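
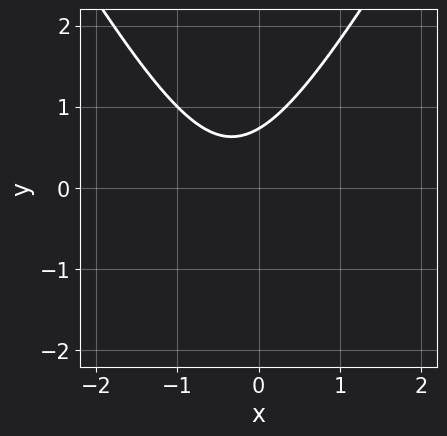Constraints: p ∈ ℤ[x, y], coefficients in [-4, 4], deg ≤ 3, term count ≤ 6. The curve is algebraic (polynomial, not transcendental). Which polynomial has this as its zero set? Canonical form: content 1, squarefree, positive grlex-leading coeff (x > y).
3*x^2 - y^2 + 2*x - 2*y + 2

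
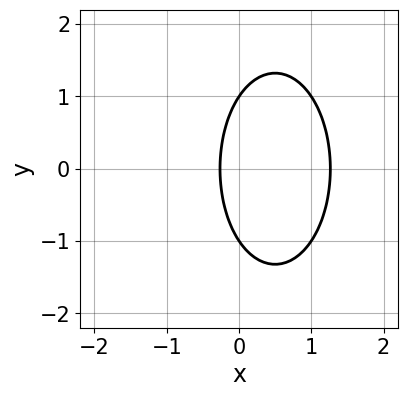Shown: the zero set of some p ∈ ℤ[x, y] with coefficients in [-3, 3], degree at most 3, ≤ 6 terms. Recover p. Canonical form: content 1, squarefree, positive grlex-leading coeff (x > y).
First, deg p = 2. A generic line meets the curve in up to 2 points.
Then, symmetries: it's symmetric under y → −y, forcing even powers of y.
Then, checking where it meets the axes: among the integer gridlines, it crosses the y-axis at y ∈ {-1, 1}.
Finally, solving for integer coefficients yields p as stated.

3*x^2 + y^2 - 3*x - 1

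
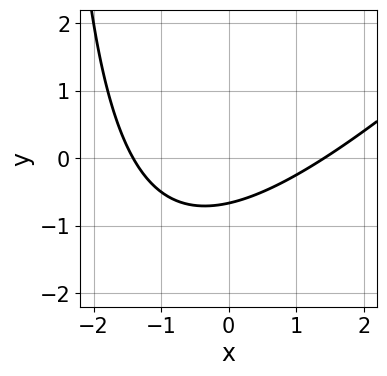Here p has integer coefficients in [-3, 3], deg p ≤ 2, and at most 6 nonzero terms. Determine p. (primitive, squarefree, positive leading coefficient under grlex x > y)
(a) The degree is 2 — a generic line meets the curve in up to 2 points.
(b) Solving for integer coefficients yields p as stated.

x^2 - x*y - 3*y - 2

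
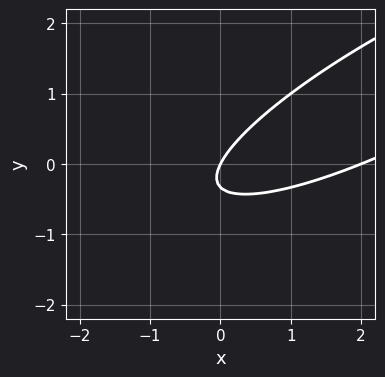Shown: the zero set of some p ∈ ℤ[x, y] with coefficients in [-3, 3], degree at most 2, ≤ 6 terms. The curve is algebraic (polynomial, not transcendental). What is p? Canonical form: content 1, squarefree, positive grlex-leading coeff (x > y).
1. deg p = 2. A generic line meets the curve in up to 2 points.
2. From the axis intercepts and sections: among the integer gridlines, it crosses the x-axis at x ∈ {0, 2}; it meets the y-axis at y = 0 (among the integer gridlines).
3. Matching integer coefficients to the picture gives p.

x^2 - 3*x*y + 3*y^2 - 2*x + y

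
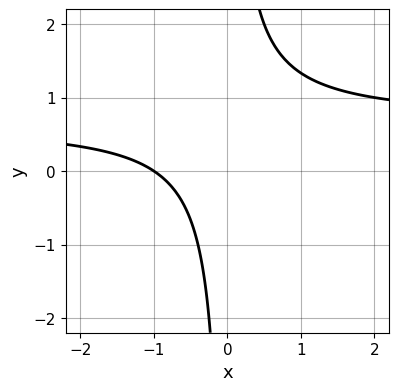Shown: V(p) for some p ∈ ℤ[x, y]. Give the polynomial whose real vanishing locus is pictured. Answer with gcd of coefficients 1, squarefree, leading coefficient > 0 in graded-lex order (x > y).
First, deg p = 2. A generic line meets the curve in up to 2 points.
Then, observable constraints: the curve avoids every integer y-axis point in the box; it meets the x-axis at x = -1 (among the integer gridlines).
Finally, assembling these constraints gives the stated polynomial.

3*x*y - 2*x - 2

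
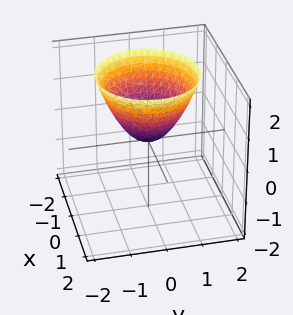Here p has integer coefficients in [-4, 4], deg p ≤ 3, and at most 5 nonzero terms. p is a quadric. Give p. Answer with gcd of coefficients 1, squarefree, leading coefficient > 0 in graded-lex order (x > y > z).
(a) The degree is 2 — a paraboloid; a quadric.
(b) Symmetries: the surface is invariant under rotation about z: p = q(x² + y², z).
(c) Checking where it meets the axes: it crosses the x-axis at the gridline x = 0; one z-axis crossing is at z = 0; a circular section at z = 2 has radius between 1 and 2.
(d) Matching integer coefficients to the picture gives p.

x^2 + y^2 - z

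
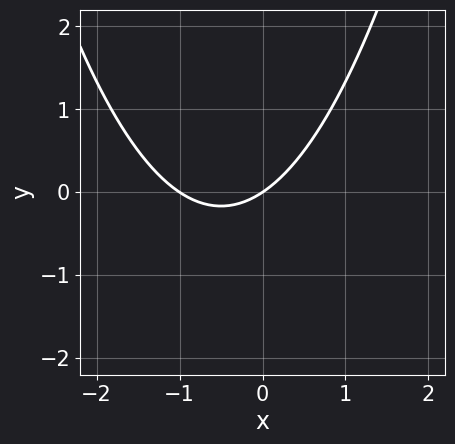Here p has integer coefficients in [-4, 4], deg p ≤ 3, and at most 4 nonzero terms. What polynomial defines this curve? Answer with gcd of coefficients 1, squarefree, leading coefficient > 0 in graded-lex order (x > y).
2*x^2 + 2*x - 3*y

1. Degree: a generic line meets the curve in up to 2 points, so deg p = 2.
2. Observable constraints: it meets the y-axis at y = 0 (among the integer gridlines); among the integer gridlines, it crosses the x-axis at x ∈ {-1, 0}.
3. Together with the visible shape, these determine p as stated.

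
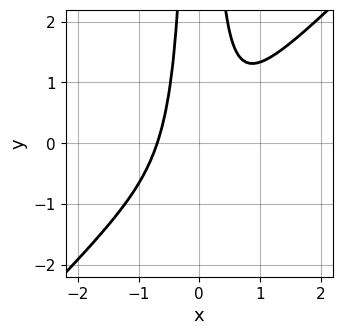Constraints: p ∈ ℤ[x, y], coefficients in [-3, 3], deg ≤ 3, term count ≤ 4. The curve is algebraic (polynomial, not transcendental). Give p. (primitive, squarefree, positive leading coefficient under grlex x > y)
3*x^3 - 3*x^2*y + 1

(a) deg p = 3. The shape is more complex than any degree-2 curve.
(b) From the visible intercepts: the curve avoids every integer y-axis point in the box.
(c) Putting this together gives p.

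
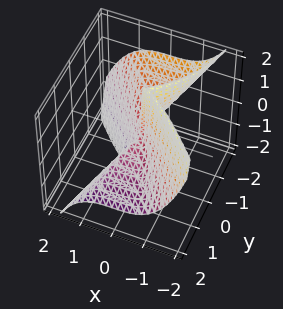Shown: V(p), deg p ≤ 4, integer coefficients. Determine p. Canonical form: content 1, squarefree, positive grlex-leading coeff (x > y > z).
2*x^3 + y^3 + 2*y^2*z

1. Degree: a generic line meets the surface in up to 3 points, so deg p = 3.
2. From the axis intercepts and sections: one x-axis crossing is at x = 0; the visible z-axis segment lies entirely on the surface.
3. The integer polynomial consistent with all of this is the stated p.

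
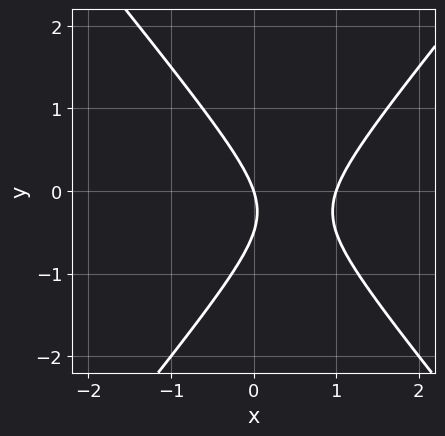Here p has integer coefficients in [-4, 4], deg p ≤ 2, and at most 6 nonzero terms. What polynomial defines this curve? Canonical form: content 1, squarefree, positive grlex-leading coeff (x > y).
3*x^2 - 2*y^2 - 3*x - y

First, the degree is 2 — a generic line meets the curve in up to 2 points.
Next, against the integer gridlines: the x-axis gridline crossings are at x ∈ {0, 1}; one y-axis crossing is at y = 0.
Finally, assembling these constraints gives the stated polynomial.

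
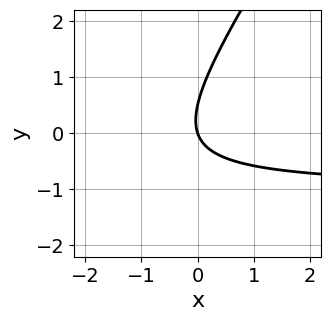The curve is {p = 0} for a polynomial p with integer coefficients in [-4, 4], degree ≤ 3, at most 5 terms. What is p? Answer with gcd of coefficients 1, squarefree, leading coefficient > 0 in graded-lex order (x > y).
3*x*y - 2*y^2 + 3*x + y

First, the degree is 2 — a generic line meets the curve in up to 2 points.
Next, checking where it meets the axes: it crosses the y-axis at the gridline y = 0; it meets the x-axis at x = 0 (among the integer gridlines).
Finally, the integer polynomial consistent with all of this is the stated p.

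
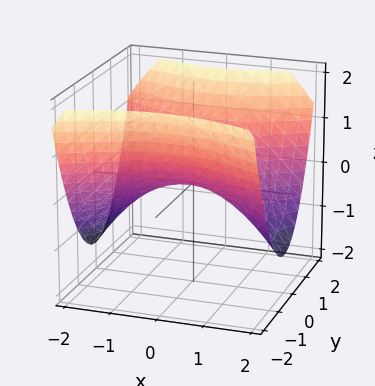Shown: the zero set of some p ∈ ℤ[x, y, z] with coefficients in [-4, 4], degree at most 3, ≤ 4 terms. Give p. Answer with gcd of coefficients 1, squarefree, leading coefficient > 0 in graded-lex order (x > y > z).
(a) Degree: a hyperbolic paraboloid; a quadric, so deg p = 2.
(b) Symmetries: mirror symmetry x ↦ −x ⇒ only even powers of x; it's symmetric under y → −y, forcing even powers of y.
(c) From the visible intercepts: it crosses the x-axis at the gridline x = 0; it meets the y-axis at y = 0 (among the integer gridlines); it crosses the z-axis at the gridline z = 0.
(d) Putting this together gives p.

x^2 - 2*y^2 + 3*z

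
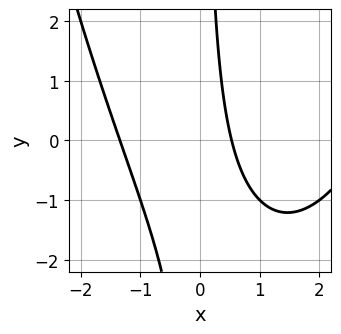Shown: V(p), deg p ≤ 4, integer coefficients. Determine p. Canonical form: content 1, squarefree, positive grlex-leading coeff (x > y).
x^3 - 2*x^2 - 2*x*y - 3*x + 2

1. Degree: the shape is more complex than any degree-2 curve, so deg p = 3.
2. Observable constraints: no y-intercept at any integer in the box.
3. Matching integer coefficients to the picture gives p.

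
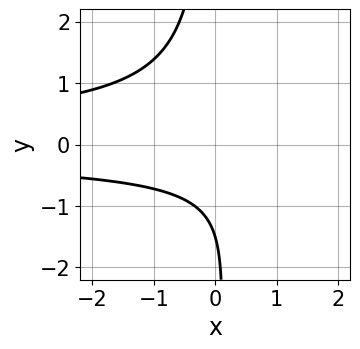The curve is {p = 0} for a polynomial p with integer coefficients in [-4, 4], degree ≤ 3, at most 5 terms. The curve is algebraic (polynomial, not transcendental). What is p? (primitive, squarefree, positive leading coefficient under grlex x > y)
3*x*y^2 + 2*y + 3

(a) The degree is 3 — the shape is more complex than any degree-2 curve.
(b) From the visible intercepts: it misses every integer gridline on the x-axis.
(c) Matching integer coefficients to the picture gives p.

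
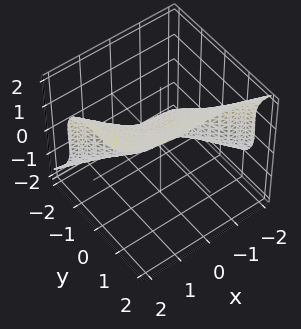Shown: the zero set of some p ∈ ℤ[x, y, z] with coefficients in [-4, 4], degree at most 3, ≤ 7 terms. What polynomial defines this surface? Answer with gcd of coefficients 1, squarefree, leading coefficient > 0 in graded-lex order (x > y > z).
(a) Degree: a generic line meets the surface in up to 3 points, so deg p = 3.
(b) From the axis intercepts and sections: among the integer gridlines, it crosses the z-axis at z ∈ {0, 1}; one x-axis crossing is at x = 0.
(c) Assembling these constraints gives the stated polynomial.

x^3 + 3*y^3 - 3*z^3 + 3*z^2 + 2*y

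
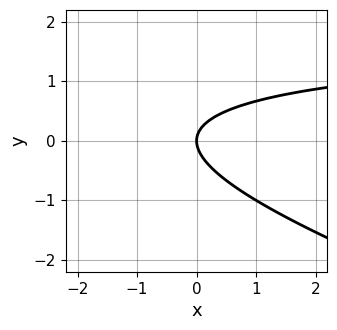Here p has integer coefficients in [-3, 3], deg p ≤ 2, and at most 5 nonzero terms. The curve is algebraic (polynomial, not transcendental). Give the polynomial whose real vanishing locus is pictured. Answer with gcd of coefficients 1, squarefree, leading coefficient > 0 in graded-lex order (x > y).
x*y + 3*y^2 - 2*x

First, the degree is 2 — no degree-1 curve has this shape.
Then, from the axis intercepts and sections: it meets the y-axis at y = 0 (among the integer gridlines); one x-axis crossing is at x = 0.
Finally, fitting integer coefficients to these (and the overall shape) gives p.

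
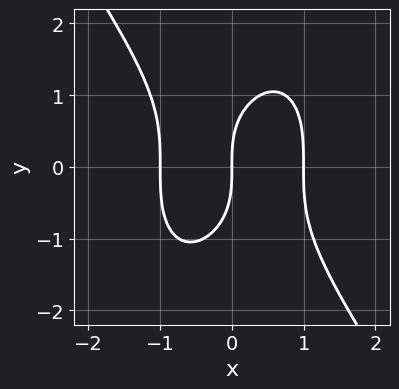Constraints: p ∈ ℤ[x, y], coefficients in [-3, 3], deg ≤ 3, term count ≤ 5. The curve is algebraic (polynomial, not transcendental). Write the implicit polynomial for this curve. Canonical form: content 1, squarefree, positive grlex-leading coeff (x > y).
3*x^3 + y^3 - 3*x

deg p = 3. The shape is more complex than any degree-2 curve.
Against the integer gridlines: among the integer gridlines, it crosses the x-axis at x ∈ {-1, 0, 1}; it crosses the y-axis at the gridline y = 0.
These observations pin down the coefficients.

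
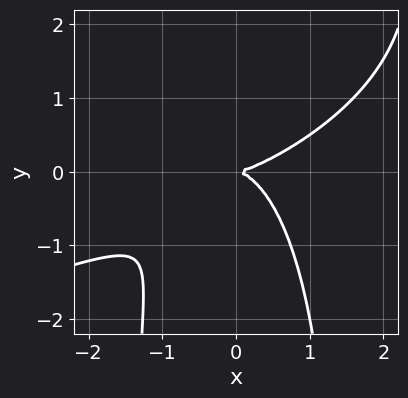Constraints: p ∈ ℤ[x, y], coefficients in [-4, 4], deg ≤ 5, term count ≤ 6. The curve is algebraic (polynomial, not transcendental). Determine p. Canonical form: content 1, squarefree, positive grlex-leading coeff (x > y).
1. The degree is 4 — the shape is more complex than any degree-3 curve.
2. Reading off the gridlines: one y-axis crossing is at y = 0; it crosses the x-axis at the gridline x = 0.
3. Solving for integer coefficients yields p as stated.

x^2*y^2 + 2*x^3 - 3*x^2*y - 3*y^2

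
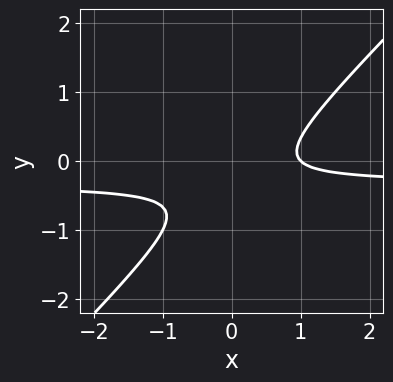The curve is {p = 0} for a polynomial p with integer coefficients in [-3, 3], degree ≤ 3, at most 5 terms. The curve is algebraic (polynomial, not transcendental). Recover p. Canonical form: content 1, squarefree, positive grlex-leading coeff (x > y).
3*x*y - 3*y^2 + x - 2*y - 1

(a) Degree: the shape is more complex than any degree-1 curve, so deg p = 2.
(b) Observable constraints: one x-axis crossing is at x = 1; the curve avoids every integer y-axis point in the box.
(c) Assembling these constraints gives the stated polynomial.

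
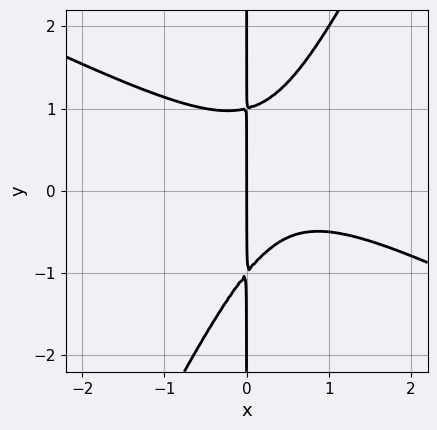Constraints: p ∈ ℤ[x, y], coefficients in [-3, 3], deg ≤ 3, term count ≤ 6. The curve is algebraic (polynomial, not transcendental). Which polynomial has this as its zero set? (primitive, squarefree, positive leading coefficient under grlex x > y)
1. Degree: a generic line meets the curve in up to 3 points, so deg p = 3.
2. Reading off the gridlines: one x-axis crossing is at x = 0; the visible y-axis segment lies entirely on the curve.
3. Putting this together gives p.

2*x^3 + 3*x^2*y - 2*x*y^2 - 2*x^2 + 2*x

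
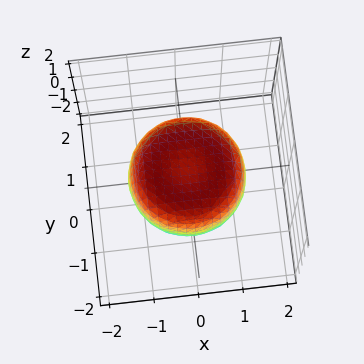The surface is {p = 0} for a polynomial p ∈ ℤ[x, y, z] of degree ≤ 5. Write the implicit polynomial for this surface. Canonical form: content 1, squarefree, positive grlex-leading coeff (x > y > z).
2*x^4 + 4*x^2*y^2 + 2*y^4 - 2*x^2 - 2*y^2 + 3*z^2 - 2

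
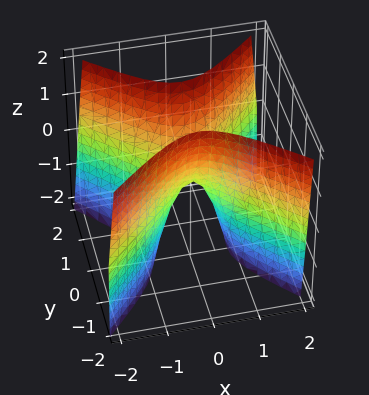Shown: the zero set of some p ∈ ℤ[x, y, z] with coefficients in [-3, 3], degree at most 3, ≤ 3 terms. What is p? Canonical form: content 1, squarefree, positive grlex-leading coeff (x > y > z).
1. Degree: a hyperbolic paraboloid; a quadric, so deg p = 2.
2. Symmetries: mirror symmetry x ↦ −x ⇒ only even powers of x; the y ↦ −y reflection is a symmetry, so y appears only in even powers.
3. Against the integer gridlines: one y-axis crossing is at y = 0; it meets the x-axis at x = 0 (among the integer gridlines); it meets the z-axis at z = 0 (among the integer gridlines).
4. Assembling these constraints gives the stated polynomial.

3*x^2 - 3*y^2 + z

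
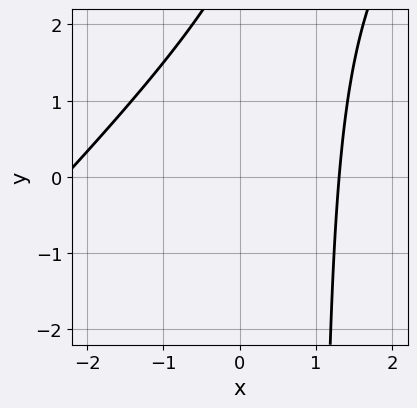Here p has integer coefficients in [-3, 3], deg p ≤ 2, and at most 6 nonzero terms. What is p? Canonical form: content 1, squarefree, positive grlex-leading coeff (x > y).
x^2 - x*y + x + y - 3

First, deg p = 2.
Then, from the axis intercepts and sections: it misses every integer gridline on the y-axis.
Finally, fitting integer coefficients to these (and the overall shape) gives p.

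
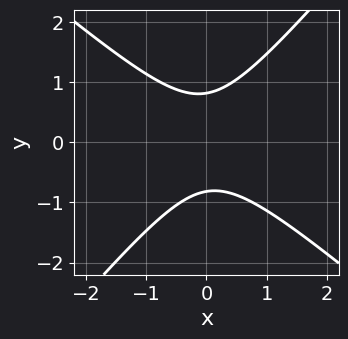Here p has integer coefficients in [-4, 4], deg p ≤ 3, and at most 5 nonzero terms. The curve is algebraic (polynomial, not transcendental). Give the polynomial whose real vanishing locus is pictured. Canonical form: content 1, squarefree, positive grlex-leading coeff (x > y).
First, degree: the shape is more complex than any degree-1 curve, so deg p = 2.
Then, observable constraints: the curve avoids every integer x-axis point in the box.
Finally, assembling these constraints gives the stated polynomial.

3*x^2 + x*y - 3*y^2 + 2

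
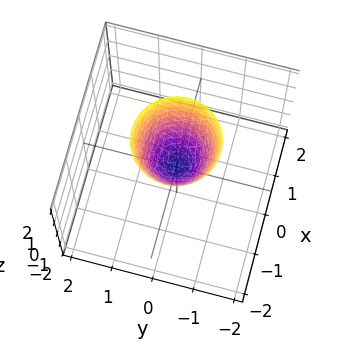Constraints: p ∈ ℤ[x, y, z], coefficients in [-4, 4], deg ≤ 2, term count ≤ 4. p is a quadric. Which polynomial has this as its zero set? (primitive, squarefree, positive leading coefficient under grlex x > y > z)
2*x^2 + 2*y^2 - z

First, degree: a paraboloid; a quadric, so deg p = 2.
Then, symmetry: the surface is invariant under rotation about z: p = q(x² + y², z).
Then, checking where it meets the axes: it meets the x-axis at x = 0 (among the integer gridlines); a circular section at z = 1 has radius between 0 and 1.
Finally, matching integer coefficients to the picture gives p.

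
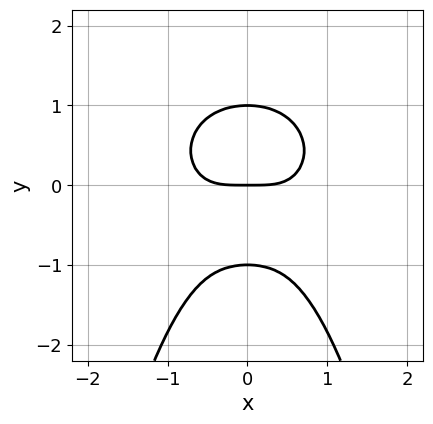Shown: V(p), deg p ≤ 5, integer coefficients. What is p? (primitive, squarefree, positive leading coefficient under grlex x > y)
(a) The degree is 4 — a generic line meets the curve in up to 4 points.
(b) Symmetries: it's symmetric under x → −x, forcing even powers of x.
(c) Observable constraints: the y-axis gridline crossings are at y ∈ {-1, 0, 1}; it crosses the x-axis at the gridline x = 0.
(d) Solving for integer coefficients yields p as stated.

x^4 + x^2*y^2 + y^3 - y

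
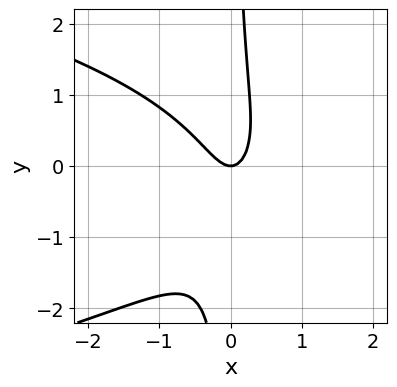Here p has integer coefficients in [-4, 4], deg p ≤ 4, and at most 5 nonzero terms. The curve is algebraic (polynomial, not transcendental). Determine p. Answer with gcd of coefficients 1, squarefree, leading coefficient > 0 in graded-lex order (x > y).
First, degree: a generic line meets the curve in up to 3 points, so deg p = 3.
Next, checking where it meets the axes: it crosses the y-axis at the gridline y = 0; it meets the x-axis at x = 0 (among the integer gridlines).
Finally, fitting integer coefficients to these (and the overall shape) gives p.

2*x*y^2 + 3*x^2 + x*y - y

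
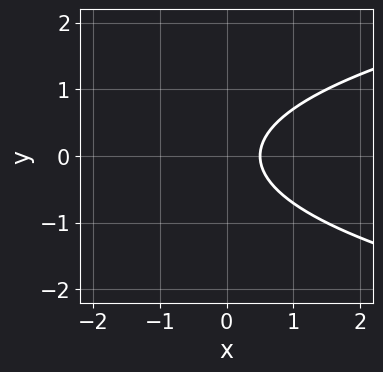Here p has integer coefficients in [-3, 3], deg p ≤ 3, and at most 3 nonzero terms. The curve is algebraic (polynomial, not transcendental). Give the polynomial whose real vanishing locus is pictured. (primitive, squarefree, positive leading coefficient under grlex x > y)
1. The degree is 2 — the shape is more complex than any degree-1 curve.
2. Symmetries: the y ↦ −y reflection is a symmetry, so y appears only in even powers.
3. From the axis intercepts and sections: the curve avoids every integer y-axis point in the box.
4. Solving for integer coefficients yields p as stated.

2*y^2 - 2*x + 1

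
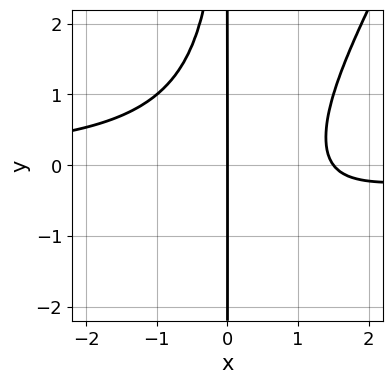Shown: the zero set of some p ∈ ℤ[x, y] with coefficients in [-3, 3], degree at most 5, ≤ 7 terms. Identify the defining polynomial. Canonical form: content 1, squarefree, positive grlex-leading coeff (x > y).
1. deg p = 4. The shape is more complex than any degree-3 curve.
2. Reading off the gridlines: the visible y-axis segment lies entirely on the curve; it meets the x-axis at x = 0 (among the integer gridlines).
3. Fitting integer coefficients to these (and the overall shape) gives p.

2*x^3*y - x^2*y^2 - 2*x^2*y + 2*x^2 - 3*x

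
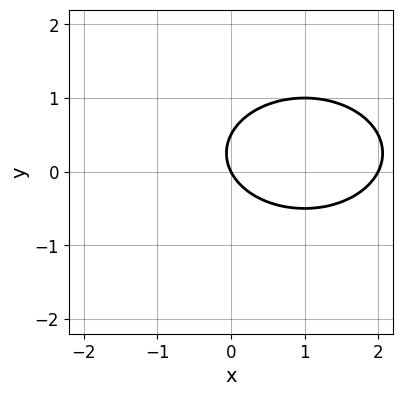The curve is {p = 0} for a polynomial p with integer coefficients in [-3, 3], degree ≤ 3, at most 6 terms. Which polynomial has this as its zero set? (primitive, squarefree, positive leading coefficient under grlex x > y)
x^2 + 2*y^2 - 2*x - y

First, the degree is 2 — no degree-1 curve has this shape.
Next, checking where it meets the axes: one y-axis crossing is at y = 0; among the integer gridlines, it crosses the x-axis at x ∈ {0, 2}.
Finally, together with the visible shape, these determine p as stated.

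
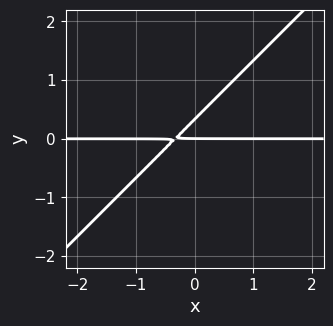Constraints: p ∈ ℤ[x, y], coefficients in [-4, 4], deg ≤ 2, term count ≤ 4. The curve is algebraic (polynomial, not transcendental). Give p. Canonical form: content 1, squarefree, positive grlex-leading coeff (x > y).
(a) Degree: the shape is more complex than any degree-1 curve, so deg p = 2.
(b) Observable constraints: one y-axis crossing is at y = 0; the visible x-axis segment lies entirely on the curve.
(c) Solving for integer coefficients yields p as stated.

3*x*y - 3*y^2 + y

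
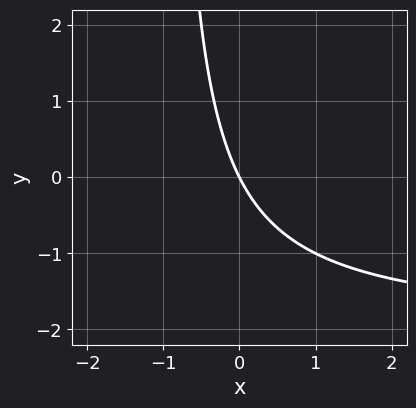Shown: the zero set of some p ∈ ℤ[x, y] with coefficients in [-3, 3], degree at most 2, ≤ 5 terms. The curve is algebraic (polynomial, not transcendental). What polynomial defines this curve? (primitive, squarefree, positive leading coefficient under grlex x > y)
x*y + 2*x + y

deg p = 2.
Observable constraints: it meets the x-axis at x = 0 (among the integer gridlines); it crosses the y-axis at the gridline y = 0.
Putting this together gives p.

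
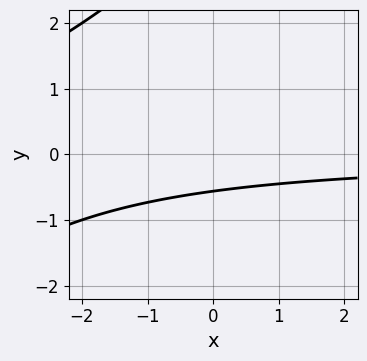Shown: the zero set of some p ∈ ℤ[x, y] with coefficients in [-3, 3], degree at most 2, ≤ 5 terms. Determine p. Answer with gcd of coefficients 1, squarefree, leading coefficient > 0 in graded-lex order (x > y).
x*y - y^2 + 3*y + 2

deg p = 2.
Observable constraints: the curve avoids every integer x-axis point in the box.
Solving for integer coefficients yields p as stated.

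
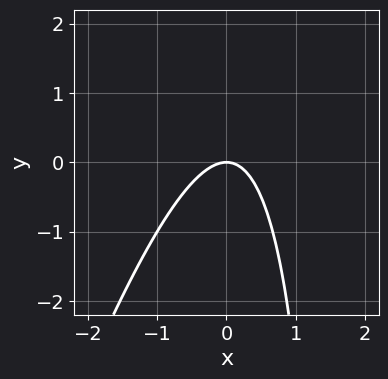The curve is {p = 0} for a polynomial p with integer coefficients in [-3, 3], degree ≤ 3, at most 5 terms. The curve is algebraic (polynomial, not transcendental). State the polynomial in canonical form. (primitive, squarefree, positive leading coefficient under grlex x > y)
3*x^2 - x*y + 2*y

(a) deg p = 2. A generic line meets the curve in up to 2 points.
(b) Checking where it meets the axes: one x-axis crossing is at x = 0; one y-axis crossing is at y = 0.
(c) Putting this together gives p.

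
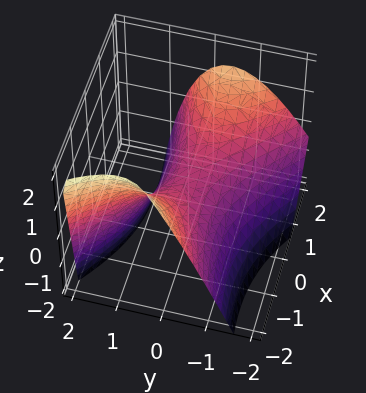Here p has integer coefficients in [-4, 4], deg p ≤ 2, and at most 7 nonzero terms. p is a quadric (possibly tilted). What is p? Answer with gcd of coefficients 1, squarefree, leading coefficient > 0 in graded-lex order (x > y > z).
(a) Degree: a generic line meets the surface in up to 2 points, so deg p = 2.
(b) From the visible intercepts: it meets the y-axis at y = 0 (among the integer gridlines); one z-axis crossing is at z = 0; it meets the x-axis at x = 0 (among the integer gridlines).
(c) The integer polynomial consistent with all of this is the stated p.

x^2 - 2*x*y - 3*y^2 + y*z - 3*z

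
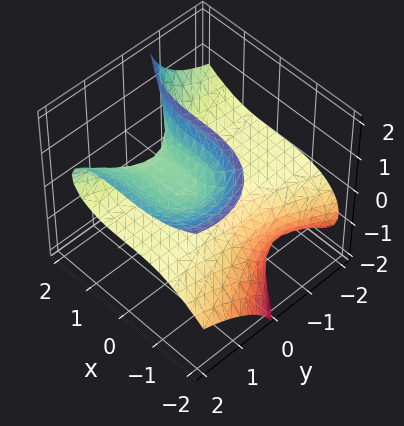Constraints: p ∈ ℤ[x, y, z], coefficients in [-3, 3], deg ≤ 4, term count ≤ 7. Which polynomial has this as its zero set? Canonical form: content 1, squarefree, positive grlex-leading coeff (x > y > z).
x^3 - 2*y^2*z + 3*y*z^2 + z^2 - 2*z

The degree is 3 — a generic line meets the surface in up to 3 points.
Against the integer gridlines: among the integer gridlines, it crosses the z-axis at z ∈ {0, 2}; the visible y-axis segment lies entirely on the surface.
Matching integer coefficients to the picture gives p.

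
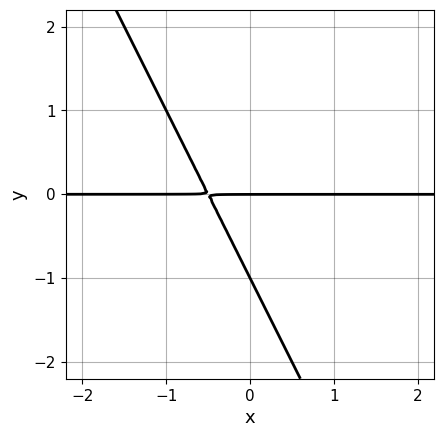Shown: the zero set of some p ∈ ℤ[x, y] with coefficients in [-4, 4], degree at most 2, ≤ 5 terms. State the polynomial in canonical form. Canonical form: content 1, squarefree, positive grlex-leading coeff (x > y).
2*x*y + y^2 + y

First, degree: no degree-1 curve has this shape, so deg p = 2.
Then, reading off the gridlines: the visible x-axis segment lies entirely on the curve; the y-axis gridline crossings are at y ∈ {-1, 0}.
Finally, putting this together gives p.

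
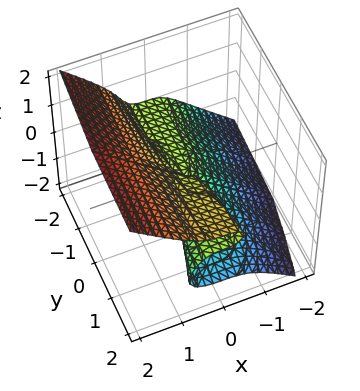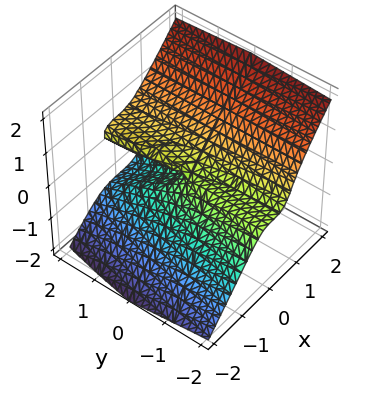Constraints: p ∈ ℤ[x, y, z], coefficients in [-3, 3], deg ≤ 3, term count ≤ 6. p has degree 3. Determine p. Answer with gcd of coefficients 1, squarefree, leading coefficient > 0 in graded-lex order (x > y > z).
(a) Degree: no degree-2 surface has this shape, so deg p = 3.
(b) Against the integer gridlines: the visible y-axis segment lies entirely on the surface; it crosses the x-axis at the gridline x = 0; one z-axis crossing is at z = 0.
(c) Solving for integer coefficients yields p as stated.

3*x^3 - y*z^2 - 3*z^3 + y*z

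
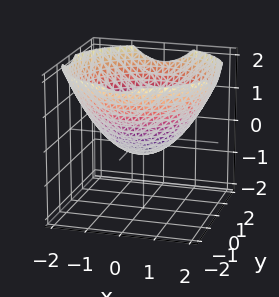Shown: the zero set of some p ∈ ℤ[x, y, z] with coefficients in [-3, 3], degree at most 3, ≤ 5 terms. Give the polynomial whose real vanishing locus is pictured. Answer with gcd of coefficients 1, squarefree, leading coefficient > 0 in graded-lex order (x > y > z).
x^2 + y^2 - 2*z - 1

1. Degree: a generic line meets the surface in up to 2 points, so deg p = 2.
2. Symmetry: every cross-section ⟂ z is a circle, so x, y appear only via x² + y².
3. Checking where it meets the axes: the x-axis gridline crossings are at x ∈ {-1, 1}; a circular section at z = 1 has radius between 1 and 2; the y-axis gridline crossings are at y ∈ {-1, 1}.
4. Together with the visible shape, these determine p as stated.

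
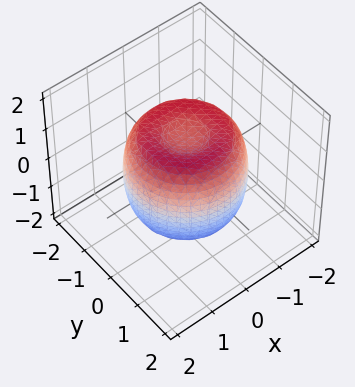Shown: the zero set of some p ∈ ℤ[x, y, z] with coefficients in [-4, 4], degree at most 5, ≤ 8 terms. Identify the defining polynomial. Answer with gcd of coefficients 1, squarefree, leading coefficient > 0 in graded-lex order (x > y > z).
(a) The degree is 4 — a generic line meets the surface in up to 4 points.
(b) Symmetries: rotational symmetry about the z-axis ⇒ p depends on x, y only through x² + y².
(c) Checking where it meets the axes: a circular section at z = 0 has radius between 1 and 2; among the integer gridlines, it crosses the z-axis at z ∈ {-1, 1}.
(d) Putting this together gives p.

2*x^4 + 4*x^2*y^2 + 2*y^4 - 3*x^2 - 3*y^2 + 2*z^2 - 2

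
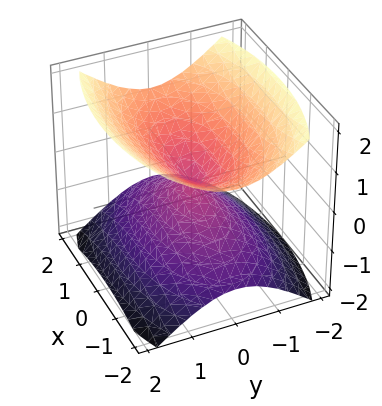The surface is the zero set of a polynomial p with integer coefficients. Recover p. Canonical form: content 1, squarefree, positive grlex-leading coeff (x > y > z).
x^2 + 3*y^2 - 3*z^2

The picture has 2 separate pieces.
The degree is 2 — two nappes meeting at a single point; a quadric.
Symmetries: it's symmetric under z → −z, forcing even powers of z; it's symmetric under x → −x, forcing even powers of x; the y ↦ −y reflection is a symmetry, so y appears only in even powers.
From the visible intercepts: it crosses the y-axis at the gridline y = 0; it crosses the z-axis at the gridline z = 0; one x-axis crossing is at x = 0.
Together with the visible shape, these determine p as stated.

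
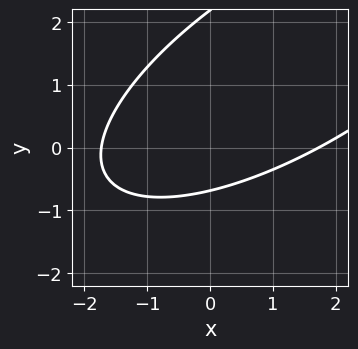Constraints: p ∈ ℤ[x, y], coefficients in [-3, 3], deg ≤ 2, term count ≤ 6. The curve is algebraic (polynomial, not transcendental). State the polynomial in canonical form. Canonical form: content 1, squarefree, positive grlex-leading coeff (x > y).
Degree: the shape is more complex than any degree-1 curve, so deg p = 2.
The integer polynomial consistent with all of this is the stated p.

x^2 - 2*x*y + 2*y^2 - 3*y - 3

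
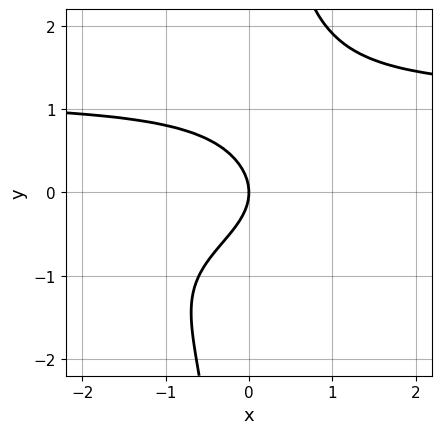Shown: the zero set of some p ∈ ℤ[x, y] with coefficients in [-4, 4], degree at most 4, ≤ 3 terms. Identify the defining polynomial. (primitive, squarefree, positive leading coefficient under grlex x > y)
2*x*y^3 - 3*y^2 - 3*x

(a) deg p = 4.
(b) Reading off the gridlines: it crosses the y-axis at the gridline y = 0; one x-axis crossing is at x = 0.
(c) Assembling these constraints gives the stated polynomial.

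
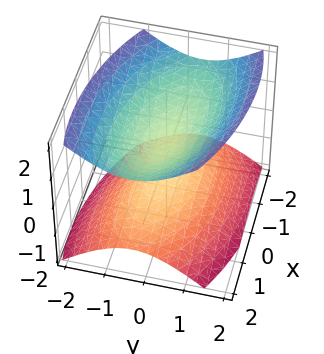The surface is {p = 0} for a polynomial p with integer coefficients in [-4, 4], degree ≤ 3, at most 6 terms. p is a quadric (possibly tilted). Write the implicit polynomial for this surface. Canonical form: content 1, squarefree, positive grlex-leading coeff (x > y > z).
x^2 + x*y + 3*y^2 - 3*z^2 + 1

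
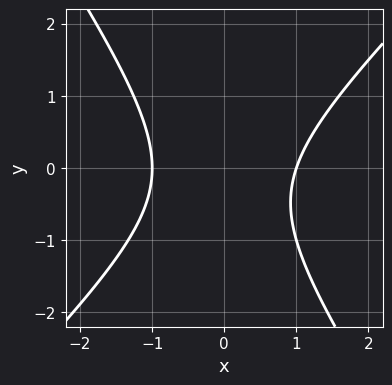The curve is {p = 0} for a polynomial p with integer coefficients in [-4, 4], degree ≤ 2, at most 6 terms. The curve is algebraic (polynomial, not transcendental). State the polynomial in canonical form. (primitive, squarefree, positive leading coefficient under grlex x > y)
First, deg p = 2. A generic line meets the curve in up to 2 points.
Then, checking where it meets the axes: among the integer gridlines, it crosses the x-axis at x ∈ {-1, 1}; the curve avoids every integer y-axis point in the box.
Finally, solving for integer coefficients yields p as stated.

3*x^2 - x*y - 2*y^2 - y - 3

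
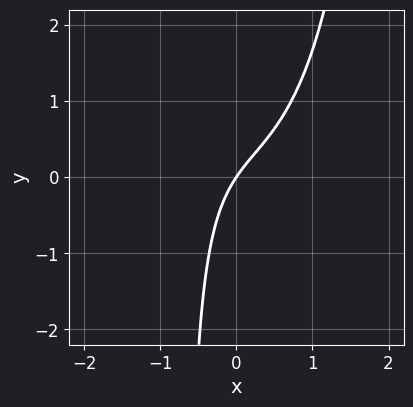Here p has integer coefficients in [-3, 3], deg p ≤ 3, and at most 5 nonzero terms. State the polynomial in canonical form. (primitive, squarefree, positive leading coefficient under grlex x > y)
2*x^3 + x^2*y - 2*x*y + 3*x - 2*y

1. deg p = 3.
2. From the visible intercepts: it meets the x-axis at x = 0 (among the integer gridlines); one y-axis crossing is at y = 0.
3. Assembling these constraints gives the stated polynomial.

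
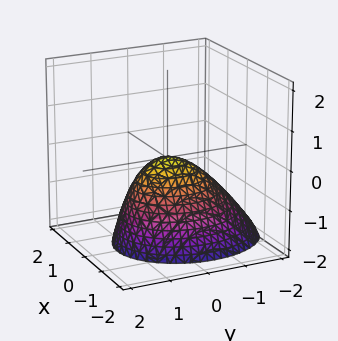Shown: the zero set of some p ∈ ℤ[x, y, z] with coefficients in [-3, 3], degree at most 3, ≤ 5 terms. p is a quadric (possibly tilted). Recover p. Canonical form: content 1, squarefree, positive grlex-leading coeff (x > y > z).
(a) The degree is 2 — a generic line meets the surface in up to 2 points.
(b) Observable constraints: it crosses the z-axis at the gridline z = 0; it crosses the y-axis at the gridline y = 0; it crosses the x-axis at the gridline x = 0.
(c) Fitting integer coefficients to these (and the overall shape) gives p.

3*x^2 + 2*y^2 - y*z + 3*z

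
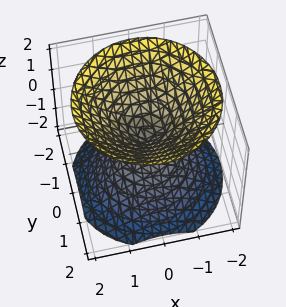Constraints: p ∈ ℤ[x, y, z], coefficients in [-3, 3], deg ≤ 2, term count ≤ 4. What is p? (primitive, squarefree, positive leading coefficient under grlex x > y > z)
x^2 + y^2 - z^2

First, there are 2 components.
Then, the degree is 2 — two nappes meeting at a single point; a quadric.
Next, symmetries: the z ↦ −z reflection is a symmetry, so z appears only in even powers; the surface is invariant under rotation about z: p = q(x² + y², z).
Then, from the visible intercepts: it crosses the z-axis at the gridline z = 0; one y-axis crossing is at y = 0.
Finally, matching integer coefficients to the picture gives p.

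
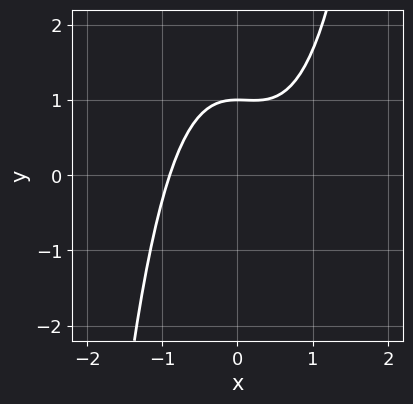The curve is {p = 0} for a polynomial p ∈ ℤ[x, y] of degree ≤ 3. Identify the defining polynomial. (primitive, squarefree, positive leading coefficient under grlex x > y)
3*x^3 - x^2 - 3*y + 3

(a) deg p = 3. The shape is more complex than any degree-2 curve.
(b) Observable constraints: it crosses the y-axis at the gridline y = 1.
(c) The integer polynomial consistent with all of this is the stated p.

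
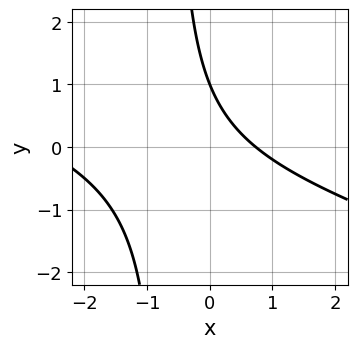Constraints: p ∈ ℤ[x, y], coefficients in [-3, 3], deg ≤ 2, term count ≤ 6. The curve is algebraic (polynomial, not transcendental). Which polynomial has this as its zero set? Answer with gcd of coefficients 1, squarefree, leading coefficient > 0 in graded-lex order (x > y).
Degree: a generic line meets the curve in up to 2 points, so deg p = 2.
Reading off the gridlines: it crosses the y-axis at the gridline y = 1.
These observations pin down the coefficients.

x^2 + 3*x*y + 2*x + 2*y - 2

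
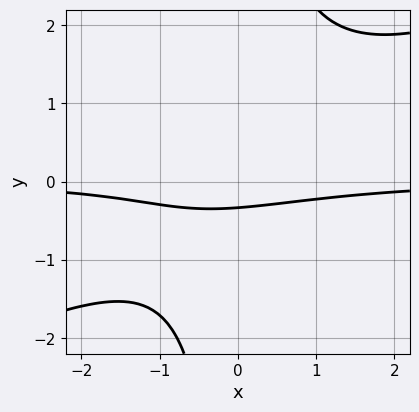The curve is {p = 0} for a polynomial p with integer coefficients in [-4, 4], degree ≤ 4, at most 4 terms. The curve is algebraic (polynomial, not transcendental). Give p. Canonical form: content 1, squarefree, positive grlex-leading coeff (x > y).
x^2*y - 2*x*y^2 + 3*y + 1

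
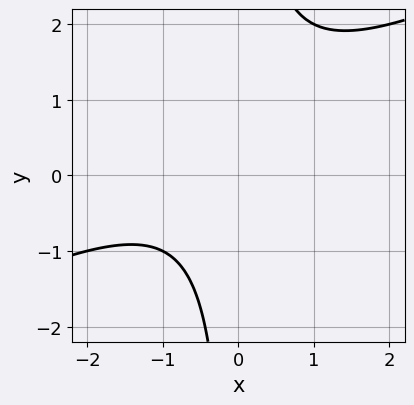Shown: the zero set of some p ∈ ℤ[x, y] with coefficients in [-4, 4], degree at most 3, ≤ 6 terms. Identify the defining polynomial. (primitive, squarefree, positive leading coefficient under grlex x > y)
x^2 - 2*x*y + x + 2

1. The degree is 2 — no degree-1 curve has this shape.
2. Reading off the gridlines: it misses every integer gridline on the x-axis; it misses every integer gridline on the y-axis.
3. These observations pin down the coefficients.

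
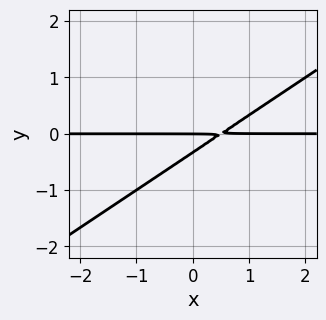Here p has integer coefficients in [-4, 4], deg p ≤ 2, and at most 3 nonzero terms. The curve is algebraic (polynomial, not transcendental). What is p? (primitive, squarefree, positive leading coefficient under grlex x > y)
2*x*y - 3*y^2 - y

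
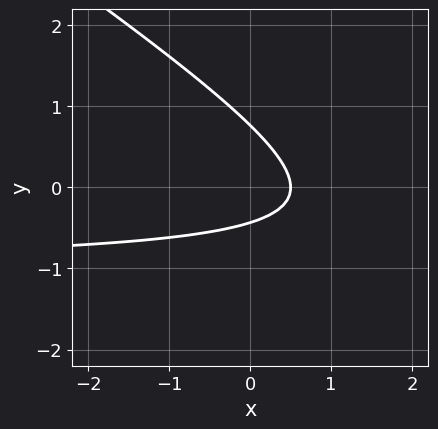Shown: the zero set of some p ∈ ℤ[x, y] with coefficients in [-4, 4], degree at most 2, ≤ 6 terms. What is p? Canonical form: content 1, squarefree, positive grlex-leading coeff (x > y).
First, deg p = 2. A generic line meets the curve in up to 2 points.
Finally, solving for integer coefficients yields p as stated.

2*x*y + 3*y^2 + 2*x - y - 1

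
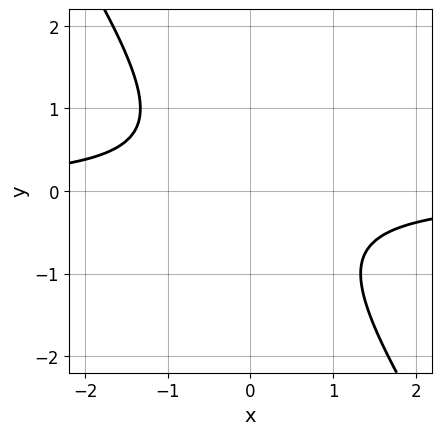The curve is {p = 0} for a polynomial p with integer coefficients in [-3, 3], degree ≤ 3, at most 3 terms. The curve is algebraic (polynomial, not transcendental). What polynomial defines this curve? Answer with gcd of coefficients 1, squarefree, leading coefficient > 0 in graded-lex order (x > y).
3*x*y + 2*y^2 + 2

1. Degree: no degree-1 curve has this shape, so deg p = 2.
2. From the axis intercepts and sections: no y-intercept at any integer in the box; it misses every integer gridline on the x-axis.
3. Assembling these constraints gives the stated polynomial.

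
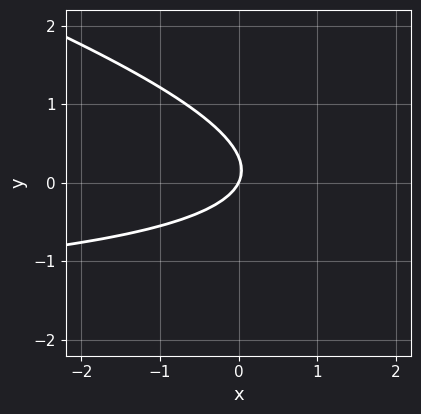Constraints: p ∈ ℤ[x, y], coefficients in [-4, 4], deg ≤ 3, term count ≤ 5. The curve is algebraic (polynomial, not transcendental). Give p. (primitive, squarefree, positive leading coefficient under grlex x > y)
deg p = 2. A generic line meets the curve in up to 2 points.
Against the integer gridlines: it meets the x-axis at x = 0 (among the integer gridlines); it crosses the y-axis at the gridline y = 0.
Fitting integer coefficients to these (and the overall shape) gives p.

x*y + 3*y^2 + 2*x - y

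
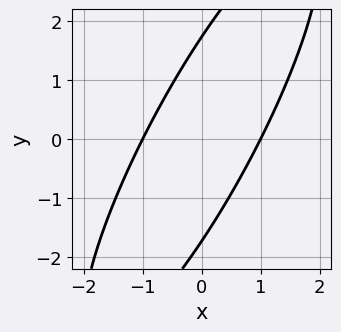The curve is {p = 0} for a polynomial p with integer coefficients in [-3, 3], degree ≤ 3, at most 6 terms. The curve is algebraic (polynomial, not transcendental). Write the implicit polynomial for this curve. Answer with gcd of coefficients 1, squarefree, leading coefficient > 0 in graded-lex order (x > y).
First, degree: no degree-1 curve has this shape, so deg p = 2.
Then, reading off the gridlines: among the integer gridlines, it crosses the x-axis at x ∈ {-1, 1}.
Finally, matching integer coefficients to the picture gives p.

3*x^2 - 3*x*y + y^2 - 3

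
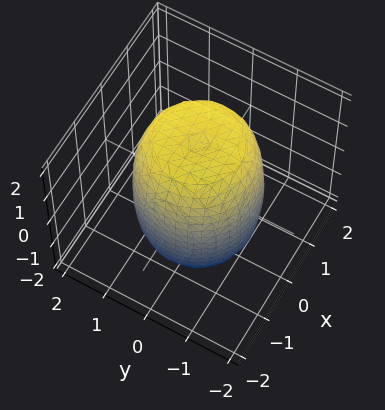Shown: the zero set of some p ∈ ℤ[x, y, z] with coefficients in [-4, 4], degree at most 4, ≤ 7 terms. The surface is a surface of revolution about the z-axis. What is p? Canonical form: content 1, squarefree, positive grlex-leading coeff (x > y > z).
2*x^4 + 4*x^2*y^2 + 2*y^4 - 2*x^2 - 2*y^2 + z^2 - 3

1. The degree is 4 — the shape is more complex than any degree-3 surface.
2. Symmetries: every cross-section ⟂ z is a circle, so x, y appear only via x² + y².
3. Against the integer gridlines: a circular section at z = 1 has radius between 1 and 2.
4. Putting this together gives p.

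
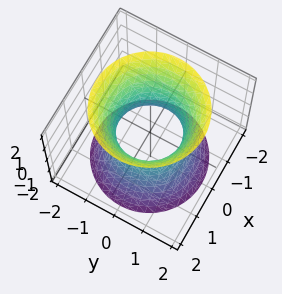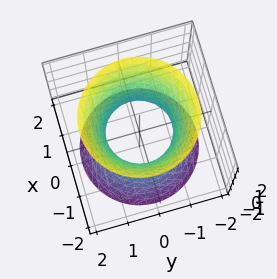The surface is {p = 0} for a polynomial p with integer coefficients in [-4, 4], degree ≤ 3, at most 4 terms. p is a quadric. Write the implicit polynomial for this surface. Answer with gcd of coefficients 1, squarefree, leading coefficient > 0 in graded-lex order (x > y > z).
2*x^2 + 2*y^2 - z^2 - 2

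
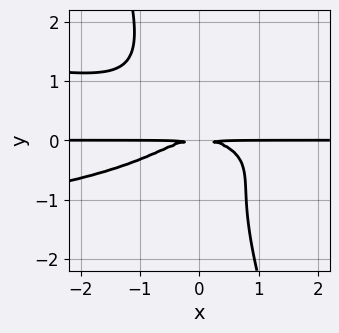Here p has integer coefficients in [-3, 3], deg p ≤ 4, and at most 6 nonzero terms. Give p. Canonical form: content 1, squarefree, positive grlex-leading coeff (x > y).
3*x*y^3 + y^4 + x^2*y + 2*y^2

1. Degree: a generic line meets the curve in up to 4 points, so deg p = 4.
2. Reading off the gridlines: the visible x-axis segment lies entirely on the curve.
3. Fitting integer coefficients to these (and the overall shape) gives p.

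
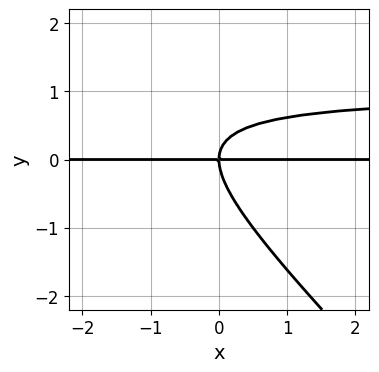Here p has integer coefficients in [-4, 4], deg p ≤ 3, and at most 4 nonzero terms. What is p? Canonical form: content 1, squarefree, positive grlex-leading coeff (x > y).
x*y^2 + y^3 - x*y

First, deg p = 3.
Next, from the visible intercepts: one y-axis crossing is at y = 0; the visible x-axis segment lies entirely on the curve.
Finally, matching integer coefficients to the picture gives p.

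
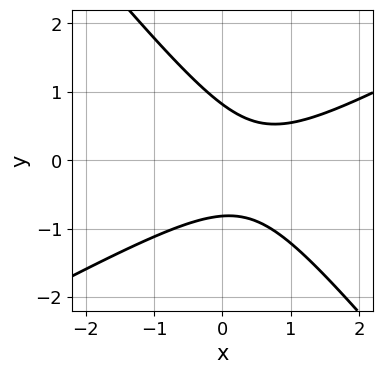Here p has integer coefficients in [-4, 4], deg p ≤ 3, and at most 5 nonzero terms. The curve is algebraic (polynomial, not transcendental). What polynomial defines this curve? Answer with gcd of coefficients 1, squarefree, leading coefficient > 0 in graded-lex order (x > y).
2*x^2 - 2*x*y - 3*y^2 - 2*x + 2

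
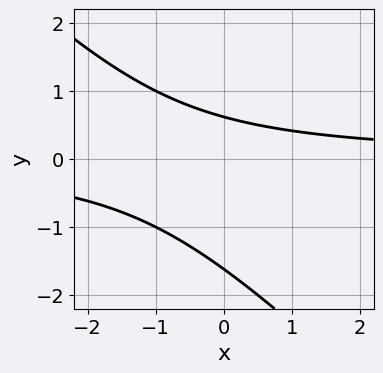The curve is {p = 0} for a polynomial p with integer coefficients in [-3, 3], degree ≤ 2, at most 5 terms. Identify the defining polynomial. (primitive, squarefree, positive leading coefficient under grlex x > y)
x*y + y^2 + y - 1

(a) Degree: the shape is more complex than any degree-1 curve, so deg p = 2.
(b) From the visible intercepts: no x-intercept at any integer in the box.
(c) Assembling these constraints gives the stated polynomial.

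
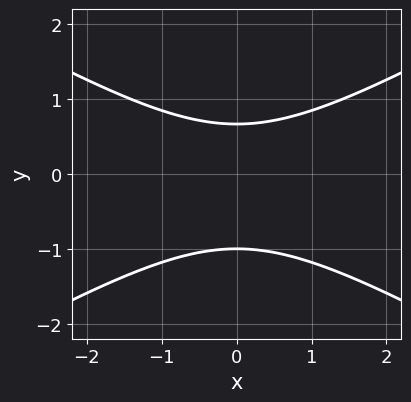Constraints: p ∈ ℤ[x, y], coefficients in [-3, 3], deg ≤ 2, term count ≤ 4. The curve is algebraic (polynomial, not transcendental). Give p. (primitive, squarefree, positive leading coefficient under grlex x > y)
x^2 - 3*y^2 - y + 2

(a) The degree is 2 — a generic line meets the curve in up to 2 points.
(b) Symmetries: mirror symmetry x ↦ −x ⇒ only even powers of x.
(c) Against the integer gridlines: no x-intercept at any integer in the box; it crosses the y-axis at the gridline y = -1.
(d) Fitting integer coefficients to these (and the overall shape) gives p.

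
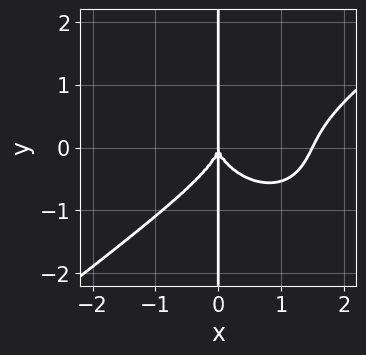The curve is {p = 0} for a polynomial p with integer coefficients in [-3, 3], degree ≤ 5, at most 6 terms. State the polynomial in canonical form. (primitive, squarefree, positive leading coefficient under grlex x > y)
2*x^4 - x^3*y - 3*x*y^3 - 3*x^3

Degree: the shape is more complex than any degree-3 curve, so deg p = 4.
Against the integer gridlines: every point of the y-axis in the box is on the curve; it meets the x-axis at x = 0 (among the integer gridlines).
Matching integer coefficients to the picture gives p.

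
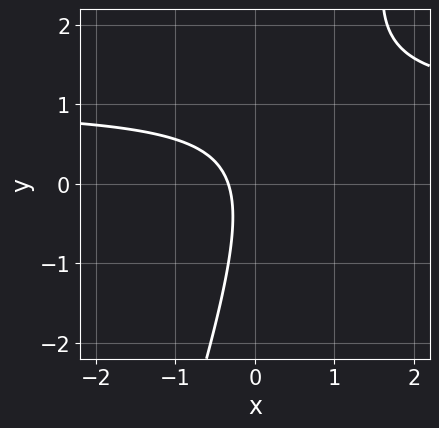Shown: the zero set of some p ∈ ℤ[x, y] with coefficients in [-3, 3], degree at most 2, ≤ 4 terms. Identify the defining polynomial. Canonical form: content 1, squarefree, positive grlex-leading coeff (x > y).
First, degree: no degree-1 curve has this shape, so deg p = 2.
Next, observable constraints: no y-intercept at any integer in the box.
Finally, solving for integer coefficients yields p as stated.

3*x*y - y^2 - 3*x - 1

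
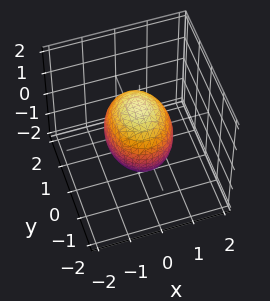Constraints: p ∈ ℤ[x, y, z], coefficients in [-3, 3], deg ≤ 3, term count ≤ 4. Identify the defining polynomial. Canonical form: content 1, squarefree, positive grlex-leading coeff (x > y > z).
3*x^2 + 2*y^2 + 2*z^2 - 3

1. deg p = 2.
2. Symmetries: it's symmetric under x → −x, forcing even powers of x; it's symmetric under z → −z, forcing even powers of z; mirror symmetry y ↦ −y ⇒ only even powers of y.
3. Observable constraints: among the integer gridlines, it crosses the x-axis at x ∈ {-1, 1}.
4. Matching integer coefficients to the picture gives p.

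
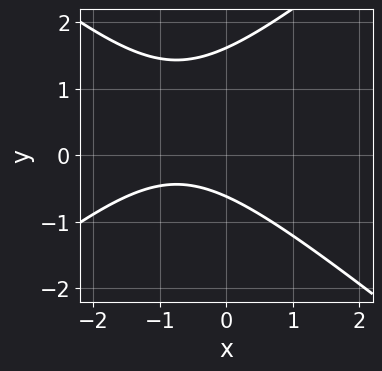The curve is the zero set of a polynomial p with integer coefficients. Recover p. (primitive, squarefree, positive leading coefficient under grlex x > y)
(a) deg p = 2. The shape is more complex than any degree-1 curve.
(b) From the axis intercepts and sections: it misses every integer gridline on the x-axis.
(c) The integer polynomial consistent with all of this is the stated p.

2*x^2 - 3*y^2 + 3*x + 3*y + 3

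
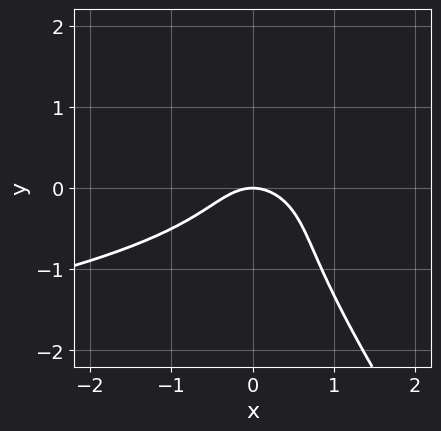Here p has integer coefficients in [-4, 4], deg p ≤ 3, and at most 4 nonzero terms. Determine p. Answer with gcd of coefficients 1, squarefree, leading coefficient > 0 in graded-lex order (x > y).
The degree is 3 — the shape is more complex than any degree-2 curve.
Checking where it meets the axes: it crosses the y-axis at the gridline y = 0; it meets the x-axis at x = 0 (among the integer gridlines).
Assembling these constraints gives the stated polynomial.

3*x*y^2 + 2*y^3 + 2*x^2 + 2*y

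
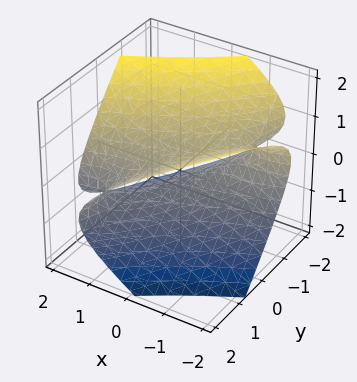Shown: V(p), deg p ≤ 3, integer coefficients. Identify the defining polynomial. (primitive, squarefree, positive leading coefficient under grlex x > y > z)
First, deg p = 2. A generic line meets the surface in up to 2 points.
Next, from the axis intercepts and sections: the surface avoids every integer y-axis point in the box; it misses every integer gridline on the x-axis.
Finally, the integer polynomial consistent with all of this is the stated p.

x^2 - 3*x*y + y^2 - 2*y*z - 3*z^2 + 1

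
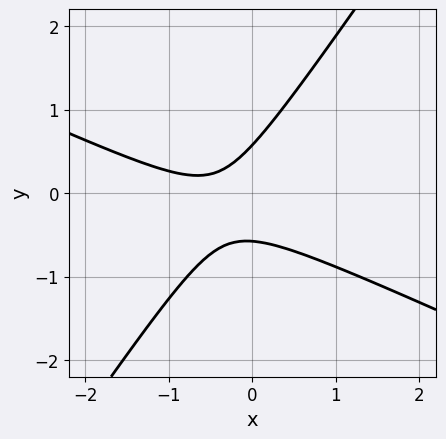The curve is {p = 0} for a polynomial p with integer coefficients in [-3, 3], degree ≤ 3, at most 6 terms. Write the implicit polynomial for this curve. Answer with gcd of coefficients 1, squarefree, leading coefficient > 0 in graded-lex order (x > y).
First, the degree is 2 — a generic line meets the curve in up to 2 points.
Next, from the visible intercepts: the curve avoids every integer x-axis point in the box.
Finally, solving for integer coefficients yields p as stated.

2*x^2 + 3*x*y - 3*y^2 + 2*x + 1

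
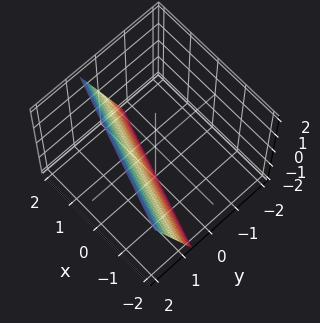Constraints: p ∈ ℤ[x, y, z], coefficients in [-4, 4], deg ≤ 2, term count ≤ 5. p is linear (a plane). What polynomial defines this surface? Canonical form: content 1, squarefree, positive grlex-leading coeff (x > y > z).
x + 3*y - z - 2

(a) deg p = 1.
(b) Checking where it meets the axes: it meets the z-axis at z = -2 (among the integer gridlines); it meets the x-axis at x = 2 (among the integer gridlines).
(c) Putting this together gives p.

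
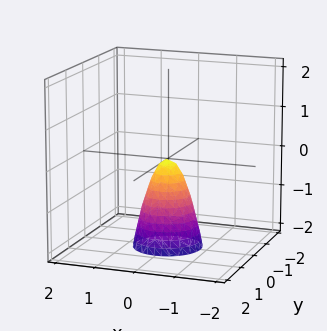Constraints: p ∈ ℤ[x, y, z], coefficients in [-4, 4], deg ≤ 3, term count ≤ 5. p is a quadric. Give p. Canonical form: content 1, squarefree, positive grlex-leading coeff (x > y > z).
3*x^2 + 3*y^2 + z

1. Degree: a single bowl opening along one axis; a quadric, so deg p = 2.
2. Symmetry: the surface is invariant under rotation about z: p = q(x² + y², z).
3. From the axis intercepts and sections: one z-axis crossing is at z = 0; a circular section at z = -2 has radius between 0 and 1; one x-axis crossing is at x = 0.
4. Putting this together gives p.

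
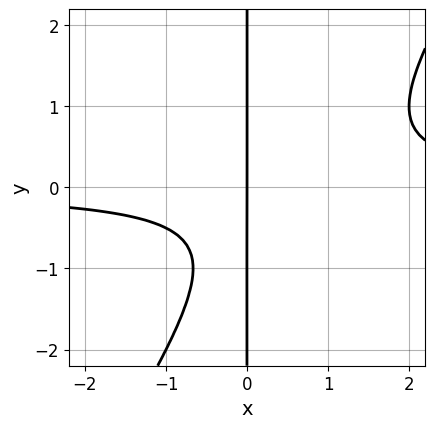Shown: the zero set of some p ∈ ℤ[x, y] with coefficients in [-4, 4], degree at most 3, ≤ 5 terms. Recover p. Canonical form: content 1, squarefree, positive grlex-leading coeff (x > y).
3*x^2*y - 2*x*y^2 - 2*x*y - 2*x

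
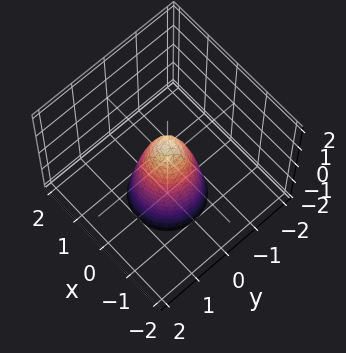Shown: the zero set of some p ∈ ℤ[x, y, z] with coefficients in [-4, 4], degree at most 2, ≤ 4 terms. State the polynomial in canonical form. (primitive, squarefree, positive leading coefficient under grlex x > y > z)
3*x^2 + 3*y^2 + z - 1

1. deg p = 2. No degree-1 surface has this shape.
2. By symmetry, the surface is invariant under rotation about z: p = q(x² + y², z).
3. Reading off the gridlines: one z-axis crossing is at z = 1; a circular section at z = -2 has radius exactly 1.
4. Putting this together gives p.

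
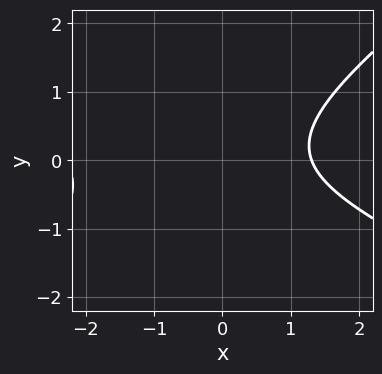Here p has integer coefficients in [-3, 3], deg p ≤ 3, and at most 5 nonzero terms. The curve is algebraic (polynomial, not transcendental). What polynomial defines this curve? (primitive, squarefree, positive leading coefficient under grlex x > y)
x^2 + x*y - 3*y^2 + x - 3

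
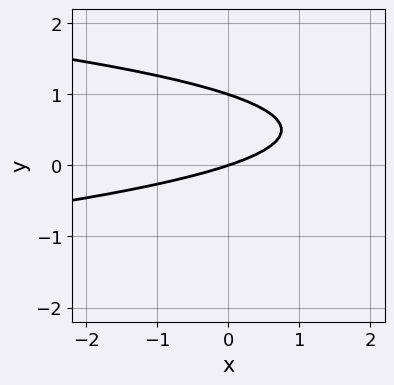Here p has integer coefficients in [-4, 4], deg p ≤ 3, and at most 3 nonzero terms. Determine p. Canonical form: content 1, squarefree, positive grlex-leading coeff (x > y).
First, the degree is 2 — the shape is more complex than any degree-1 curve.
Then, against the integer gridlines: it meets the x-axis at x = 0 (among the integer gridlines); among the integer gridlines, it crosses the y-axis at y ∈ {0, 1}.
Finally, together with the visible shape, these determine p as stated.

3*y^2 + x - 3*y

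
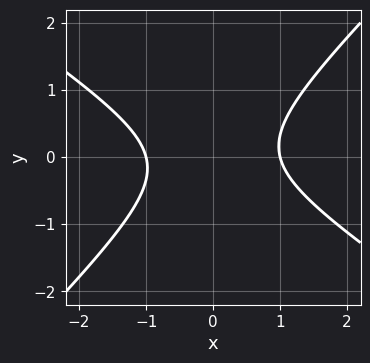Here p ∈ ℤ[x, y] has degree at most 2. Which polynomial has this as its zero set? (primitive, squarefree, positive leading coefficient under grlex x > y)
(a) deg p = 2.
(b) Reading off the gridlines: among the integer gridlines, it crosses the x-axis at x ∈ {-1, 1}; the curve avoids every integer y-axis point in the box.
(c) Together with the visible shape, these determine p as stated.

2*x^2 + x*y - 3*y^2 - 2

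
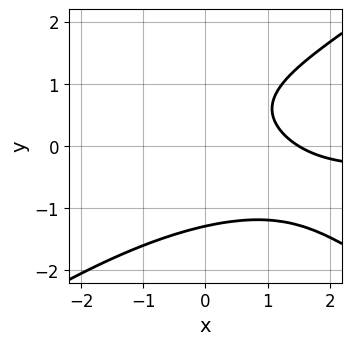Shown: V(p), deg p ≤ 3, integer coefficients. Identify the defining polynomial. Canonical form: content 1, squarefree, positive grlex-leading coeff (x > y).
x^2*y - 2*y^3 + 2*x + y - 3

The degree is 3 — a generic line meets the curve in up to 3 points.
Solving for integer coefficients yields p as stated.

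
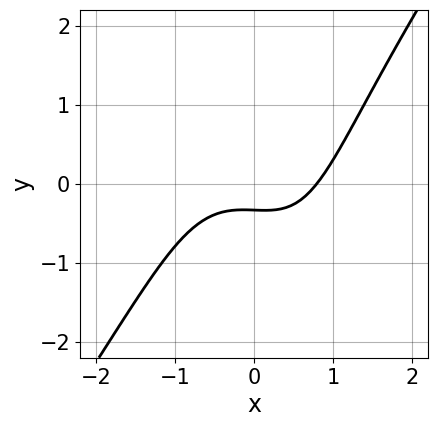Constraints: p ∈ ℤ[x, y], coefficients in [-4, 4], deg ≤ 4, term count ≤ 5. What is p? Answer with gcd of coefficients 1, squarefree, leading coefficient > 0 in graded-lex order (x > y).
First, the degree is 3 — a generic line meets the curve in up to 3 points.
Finally, matching integer coefficients to the picture gives p.

2*x^3 - x*y^2 - 3*y - 1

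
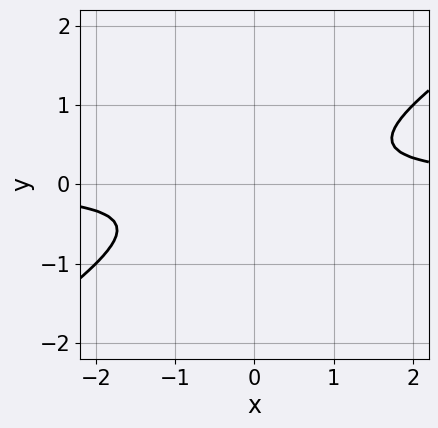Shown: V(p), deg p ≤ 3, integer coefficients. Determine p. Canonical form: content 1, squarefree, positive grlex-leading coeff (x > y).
(a) deg p = 2. The shape is more complex than any degree-1 curve.
(b) Checking where it meets the axes: the curve avoids every integer y-axis point in the box; the curve avoids every integer x-axis point in the box.
(c) Matching integer coefficients to the picture gives p.

2*x*y - 3*y^2 - 1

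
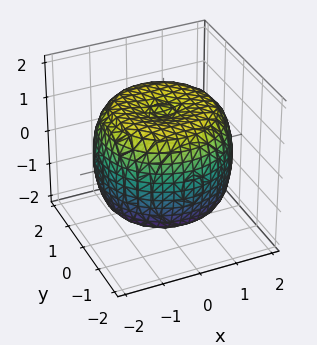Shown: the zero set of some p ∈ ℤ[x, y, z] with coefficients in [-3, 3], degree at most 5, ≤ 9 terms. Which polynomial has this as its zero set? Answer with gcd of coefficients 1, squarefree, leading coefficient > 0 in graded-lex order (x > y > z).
x^4 + 2*x^2*y^2 + y^4 - 2*x^2 - 2*y^2 + 2*z^2 - 3

(a) deg p = 4.
(b) By symmetry, every cross-section ⟂ z is a circle, so x, y appear only via x² + y².
(c) Observable constraints: a circular section at z = 1 has radius between 1 and 2.
(d) Fitting integer coefficients to these (and the overall shape) gives p.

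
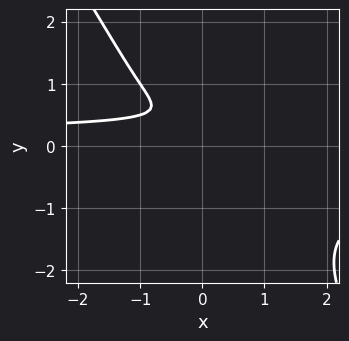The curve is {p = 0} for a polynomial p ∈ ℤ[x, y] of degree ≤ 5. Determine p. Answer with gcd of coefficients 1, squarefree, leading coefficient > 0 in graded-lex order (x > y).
3*x*y^3 + 2*y^4 + 3*y^2 - 3*y + 1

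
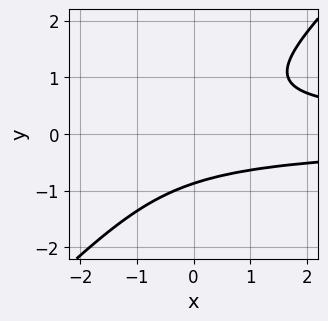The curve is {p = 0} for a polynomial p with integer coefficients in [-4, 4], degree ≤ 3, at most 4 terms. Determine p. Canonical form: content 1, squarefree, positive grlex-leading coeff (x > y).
3*x*y^2 - 3*y^3 - 2

Degree: no degree-2 curve has this shape, so deg p = 3.
Checking where it meets the axes: it misses every integer gridline on the x-axis.
These observations pin down the coefficients.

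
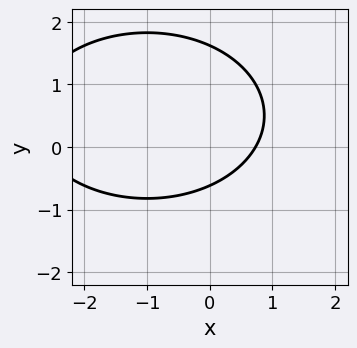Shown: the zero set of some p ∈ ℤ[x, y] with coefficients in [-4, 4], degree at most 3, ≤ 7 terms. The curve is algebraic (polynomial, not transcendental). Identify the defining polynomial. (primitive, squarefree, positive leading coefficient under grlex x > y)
1. deg p = 2. A generic line meets the curve in up to 2 points.
2. Putting this together gives p.

x^2 + 2*y^2 + 2*x - 2*y - 2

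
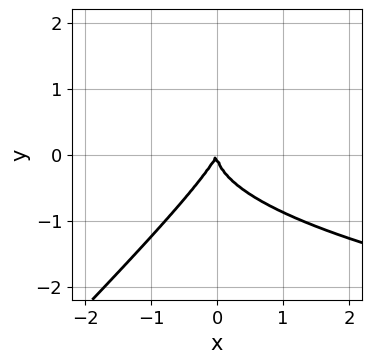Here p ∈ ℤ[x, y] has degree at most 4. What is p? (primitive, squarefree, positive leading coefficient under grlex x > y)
(a) Degree: no degree-2 curve has this shape, so deg p = 3.
(b) From the visible intercepts: it meets the y-axis at y = 0 (among the integer gridlines); one x-axis crossing is at x = 0.
(c) These observations pin down the coefficients.

2*x*y^2 - 2*y^3 - 2*x^2 + x*y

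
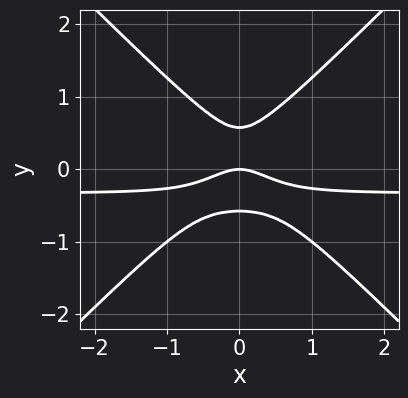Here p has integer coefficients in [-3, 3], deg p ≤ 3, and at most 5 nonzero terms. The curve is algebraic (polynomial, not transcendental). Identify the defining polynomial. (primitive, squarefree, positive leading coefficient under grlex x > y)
3*x^2*y - 3*y^3 + x^2 + y

1. Degree: the shape is more complex than any degree-2 curve, so deg p = 3.
2. Symmetries: it's symmetric under x → −x, forcing even powers of x.
3. From the axis intercepts and sections: it crosses the x-axis at the gridline x = 0; it crosses the y-axis at the gridline y = 0.
4. Fitting integer coefficients to these (and the overall shape) gives p.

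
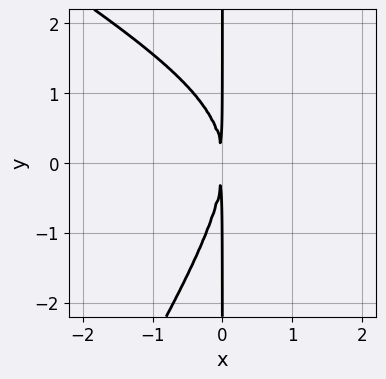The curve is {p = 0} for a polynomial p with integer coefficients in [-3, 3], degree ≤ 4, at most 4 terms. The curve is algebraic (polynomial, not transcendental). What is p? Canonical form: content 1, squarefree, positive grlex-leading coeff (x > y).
First, degree: no degree-2 curve has this shape, so deg p = 3.
Next, reading off the gridlines: the visible y-axis segment lies entirely on the curve.
Finally, putting this together gives p.

x^3 + x^2*y - x*y^2 - 3*x^2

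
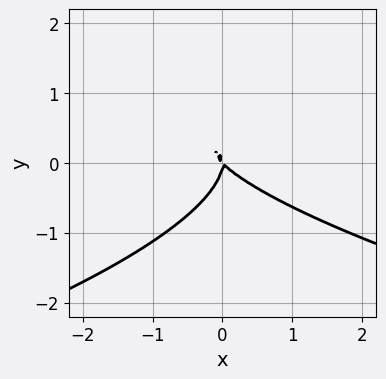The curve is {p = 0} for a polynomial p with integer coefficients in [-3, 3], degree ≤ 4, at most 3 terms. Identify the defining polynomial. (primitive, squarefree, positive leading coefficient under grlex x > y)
3*y^3 + 2*x^2 + 2*x*y

First, deg p = 3.
Then, reading off the gridlines: it meets the y-axis at y = 0 (among the integer gridlines); one x-axis crossing is at x = 0.
Finally, fitting integer coefficients to these (and the overall shape) gives p.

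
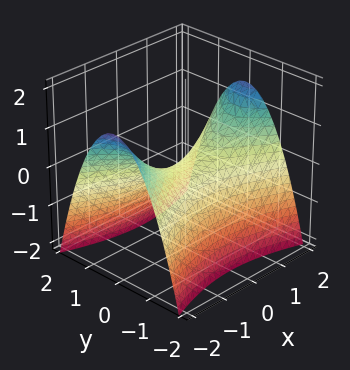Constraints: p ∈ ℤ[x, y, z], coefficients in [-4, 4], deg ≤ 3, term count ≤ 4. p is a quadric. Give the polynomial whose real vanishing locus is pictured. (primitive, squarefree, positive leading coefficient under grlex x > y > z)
x^2 - 3*y^2 - 3*z

1. The degree is 2 — a hyperbolic paraboloid; a quadric.
2. Symmetries: it's symmetric under x → −x, forcing even powers of x; mirror symmetry y ↦ −y ⇒ only even powers of y.
3. From the axis intercepts and sections: it meets the z-axis at z = 0 (among the integer gridlines); it crosses the x-axis at the gridline x = 0; it crosses the y-axis at the gridline y = 0.
4. Together with the visible shape, these determine p as stated.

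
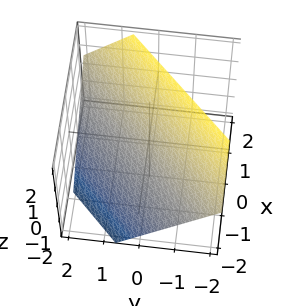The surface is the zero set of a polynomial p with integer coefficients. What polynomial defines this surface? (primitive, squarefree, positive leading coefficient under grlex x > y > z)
3*x - 3*y - 3*z + 2

Degree: every cross-section is a straight line — this is a plane, so deg p = 1.
Matching integer coefficients to the picture gives p.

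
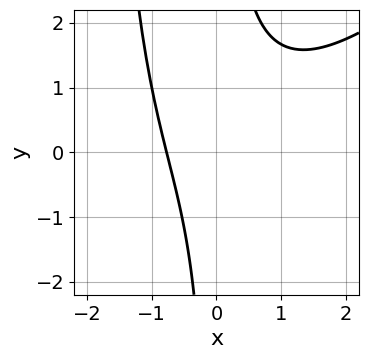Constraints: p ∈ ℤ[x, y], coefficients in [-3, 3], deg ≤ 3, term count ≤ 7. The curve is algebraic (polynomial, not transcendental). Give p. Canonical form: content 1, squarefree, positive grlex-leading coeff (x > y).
x^3 - x^2*y - 2*x*y + 2*x + 2

(a) The degree is 3 — a generic line meets the curve in up to 3 points.
(b) From the visible intercepts: the curve avoids every integer y-axis point in the box.
(c) Solving for integer coefficients yields p as stated.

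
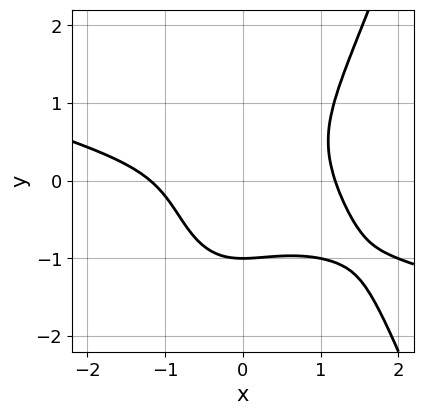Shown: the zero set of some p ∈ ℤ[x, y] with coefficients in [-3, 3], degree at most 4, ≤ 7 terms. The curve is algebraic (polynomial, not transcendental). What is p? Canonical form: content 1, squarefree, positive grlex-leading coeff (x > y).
x^4 + 3*x^3*y - 2*x^2*y - 2*y^3 - 2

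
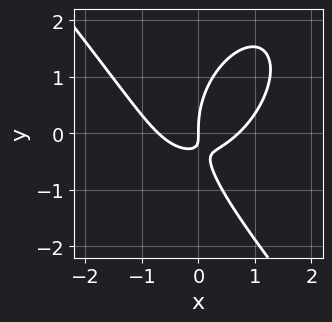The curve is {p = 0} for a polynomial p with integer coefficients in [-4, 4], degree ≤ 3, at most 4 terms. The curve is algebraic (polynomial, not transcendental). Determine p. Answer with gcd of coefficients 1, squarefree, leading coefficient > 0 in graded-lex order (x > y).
2*x^3 + y^3 - 3*x*y - x

(a) The degree is 3 — the shape is more complex than any degree-2 curve.
(b) Against the integer gridlines: it meets the y-axis at y = 0 (among the integer gridlines); one x-axis crossing is at x = 0.
(c) Matching integer coefficients to the picture gives p.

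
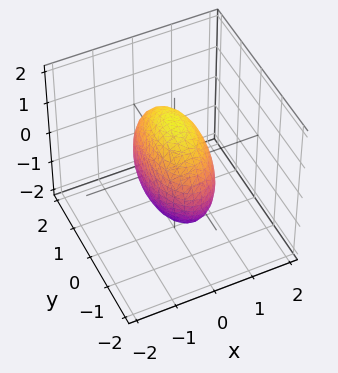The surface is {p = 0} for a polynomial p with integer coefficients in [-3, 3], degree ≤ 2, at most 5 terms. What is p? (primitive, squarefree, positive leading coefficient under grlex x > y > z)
(a) The degree is 2 — bounded and convex; a quadric.
(b) Symmetries: the x ↦ −x reflection is a symmetry, so x appears only in even powers; it's symmetric under z → −z, forcing even powers of z; mirror symmetry y ↦ −y ⇒ only even powers of y.
(c) The integer polynomial consistent with all of this is the stated p.

3*x^2 + y^2 + z^2 - 2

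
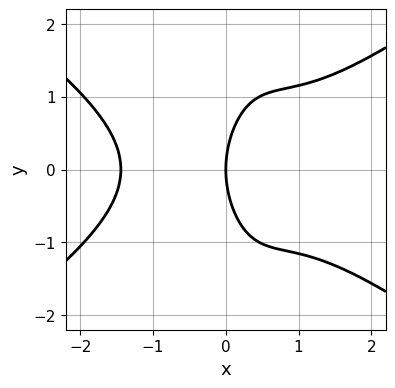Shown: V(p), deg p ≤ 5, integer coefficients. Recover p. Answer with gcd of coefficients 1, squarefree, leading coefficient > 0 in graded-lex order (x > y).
1. deg p = 4.
2. Symmetries: it's symmetric under y → −y, forcing even powers of y.
3. Checking where it meets the axes: it meets the y-axis at y = 0 (among the integer gridlines); one x-axis crossing is at x = 0.
4. Fitting integer coefficients to these (and the overall shape) gives p.

x^4 - 2*x^2*y^2 - y^2 + 3*x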